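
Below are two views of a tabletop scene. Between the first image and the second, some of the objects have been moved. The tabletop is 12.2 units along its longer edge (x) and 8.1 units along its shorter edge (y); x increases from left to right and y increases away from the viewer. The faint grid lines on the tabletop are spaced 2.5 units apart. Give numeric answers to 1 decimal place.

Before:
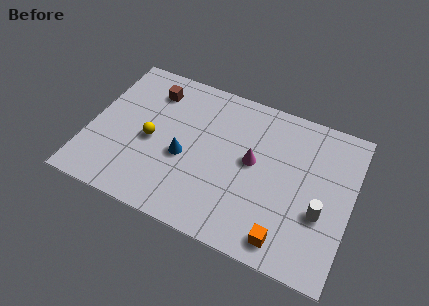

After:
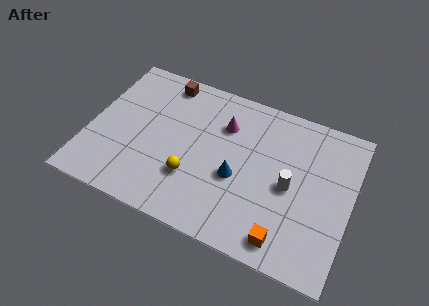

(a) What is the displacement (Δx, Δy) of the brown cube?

(0.5, 0.7)

The brown cube started near (2.6, 6.4) and ended near (3.1, 7.1).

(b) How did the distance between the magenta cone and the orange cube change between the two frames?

+2.0

Before: roughly 3.8 units apart; after: 5.8. That's 2.0 units further apart.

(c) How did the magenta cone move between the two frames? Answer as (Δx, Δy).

(-1.5, 1.4)

The magenta cone was at about (7.6, 4.4) and moved to about (6.1, 5.8).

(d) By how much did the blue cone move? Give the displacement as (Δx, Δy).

(2.5, -0.1)

The blue cone was at about (4.5, 3.4) and moved to about (7.0, 3.3).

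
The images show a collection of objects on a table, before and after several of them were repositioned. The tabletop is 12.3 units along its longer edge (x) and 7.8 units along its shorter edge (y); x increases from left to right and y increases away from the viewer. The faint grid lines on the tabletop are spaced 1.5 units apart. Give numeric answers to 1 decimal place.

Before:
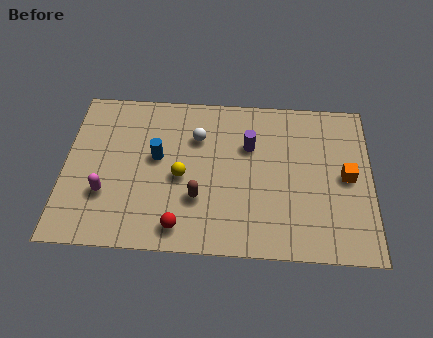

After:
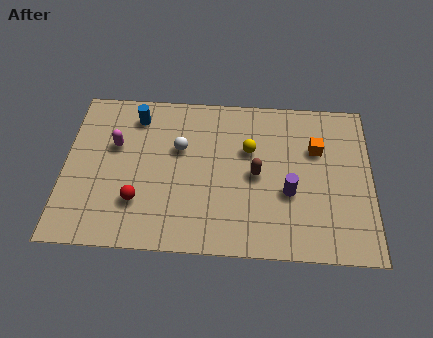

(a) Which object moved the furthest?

the yellow sphere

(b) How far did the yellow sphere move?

3.1

From (4.7, 3.5) to (7.4, 5.0), the yellow sphere covered √(2.7² + 1.5²) ≈ 3.1 units.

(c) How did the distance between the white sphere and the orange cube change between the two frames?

-0.7

Before: roughly 6.2 units apart; after: 5.5. That's 0.7 units closer together.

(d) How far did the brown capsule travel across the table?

2.6

From (5.4, 2.5) to (7.7, 3.8), the brown capsule covered √(2.3² + 1.3²) ≈ 2.6 units.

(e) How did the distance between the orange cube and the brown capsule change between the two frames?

-3.3

Before: roughly 6.1 units apart; after: 2.8. That's 3.3 units closer together.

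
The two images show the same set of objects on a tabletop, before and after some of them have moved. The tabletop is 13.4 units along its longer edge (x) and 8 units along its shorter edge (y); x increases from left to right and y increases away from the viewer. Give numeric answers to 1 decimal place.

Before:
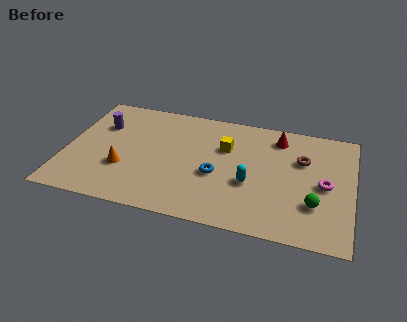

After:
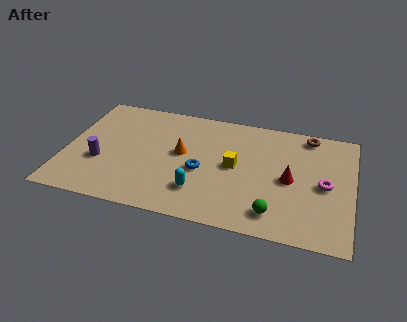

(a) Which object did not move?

the magenta torus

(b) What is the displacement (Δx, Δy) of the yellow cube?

(0.5, -1.2)

The yellow cube started near (7.4, 5.3) and ended near (7.9, 4.1).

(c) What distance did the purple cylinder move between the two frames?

2.6

From (1.5, 5.5) to (1.7, 2.9), the purple cylinder covered √(0.2² + 2.6²) ≈ 2.6 units.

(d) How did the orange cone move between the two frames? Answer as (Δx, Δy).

(2.6, 1.7)

The orange cone started near (2.8, 2.7) and ended near (5.4, 4.4).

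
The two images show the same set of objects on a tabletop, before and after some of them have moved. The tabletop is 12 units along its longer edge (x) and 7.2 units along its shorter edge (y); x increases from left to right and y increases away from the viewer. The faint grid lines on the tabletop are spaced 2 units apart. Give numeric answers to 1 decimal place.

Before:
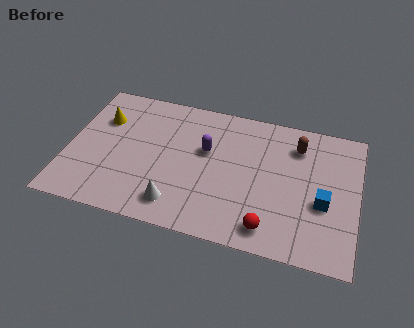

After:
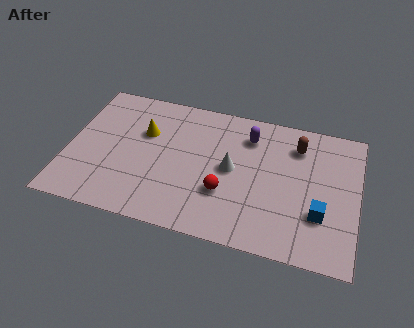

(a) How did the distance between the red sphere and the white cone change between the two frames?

-2.5

They were about 3.8 units apart before and 1.3 after — 2.5 units closer together.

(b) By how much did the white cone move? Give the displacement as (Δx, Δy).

(2.1, 2.4)

From the two frames, the white cone sits at roughly (4.7, 1.3) before and (6.8, 3.7) after.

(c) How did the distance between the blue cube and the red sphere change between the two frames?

+1.1

The distance was about 2.8 in the first image and 3.9 in the second, so they moved 1.1 units further apart.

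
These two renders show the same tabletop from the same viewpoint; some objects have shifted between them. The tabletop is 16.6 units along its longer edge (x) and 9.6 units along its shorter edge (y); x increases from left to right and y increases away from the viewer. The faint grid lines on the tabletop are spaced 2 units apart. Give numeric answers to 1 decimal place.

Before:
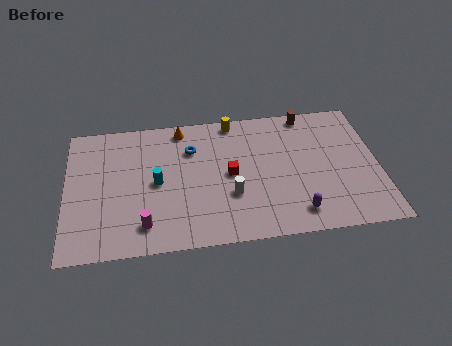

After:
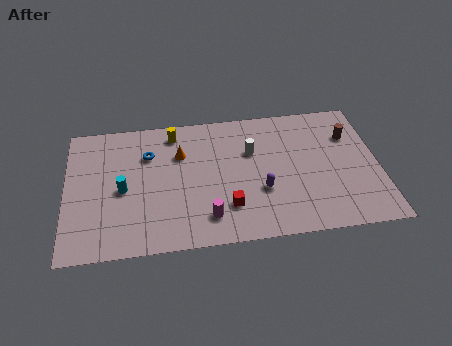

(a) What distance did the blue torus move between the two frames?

2.3

The blue torus moved from about (6.7, 6.9) to (4.4, 6.8), a distance of √(2.3² + 0.1²) ≈ 2.3.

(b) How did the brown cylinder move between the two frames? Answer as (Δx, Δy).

(2.2, -1.9)

The brown cylinder was at about (13.0, 8.7) and moved to about (15.2, 6.8).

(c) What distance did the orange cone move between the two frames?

1.9

The orange cone was near (6.2, 8.5) before and (6.1, 6.6) after, so it travelled √(0.1² + 1.9²) ≈ 1.9 units.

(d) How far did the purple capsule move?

2.5

From (12.1, 1.6) to (10.3, 3.4), the purple capsule covered √(1.8² + 1.8²) ≈ 2.5 units.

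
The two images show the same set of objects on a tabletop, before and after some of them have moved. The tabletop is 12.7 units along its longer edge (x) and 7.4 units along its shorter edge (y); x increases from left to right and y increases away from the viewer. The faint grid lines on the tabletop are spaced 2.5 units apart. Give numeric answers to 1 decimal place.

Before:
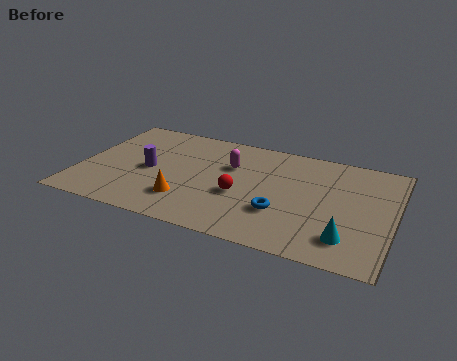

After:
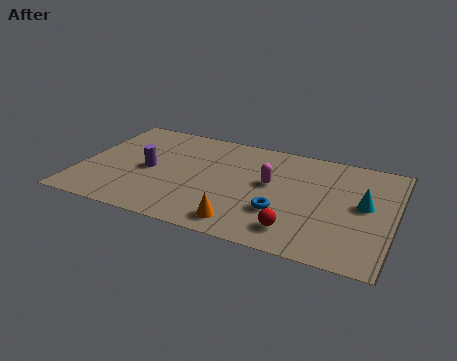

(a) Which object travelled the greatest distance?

the red sphere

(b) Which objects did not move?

the purple cylinder and the blue torus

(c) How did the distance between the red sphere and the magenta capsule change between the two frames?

+1.1

They were about 2.0 units apart before and 3.1 after — 1.1 units further apart.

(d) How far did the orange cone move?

2.5

The orange cone moved from about (4.5, 1.9) to (6.9, 1.1), a distance of √(2.4² + 0.8²) ≈ 2.5.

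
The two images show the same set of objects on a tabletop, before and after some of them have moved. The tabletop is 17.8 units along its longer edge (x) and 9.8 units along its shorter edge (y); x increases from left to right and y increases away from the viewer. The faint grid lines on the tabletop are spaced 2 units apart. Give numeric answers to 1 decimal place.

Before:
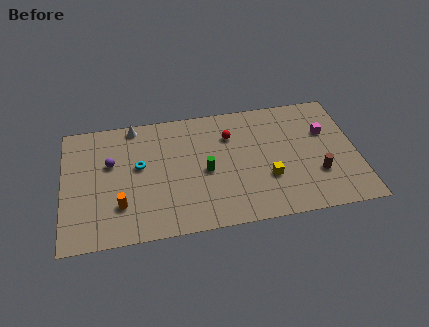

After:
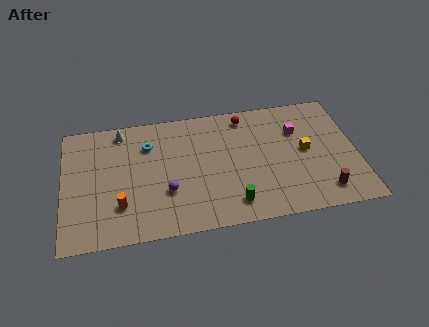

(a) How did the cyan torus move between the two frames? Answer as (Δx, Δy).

(0.6, 1.6)

The cyan torus was at about (4.6, 5.6) and moved to about (5.2, 7.2).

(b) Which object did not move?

the orange cylinder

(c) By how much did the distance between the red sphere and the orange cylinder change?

+1.6

Before: roughly 8.1 units apart; after: 9.7. That's 1.6 units further apart.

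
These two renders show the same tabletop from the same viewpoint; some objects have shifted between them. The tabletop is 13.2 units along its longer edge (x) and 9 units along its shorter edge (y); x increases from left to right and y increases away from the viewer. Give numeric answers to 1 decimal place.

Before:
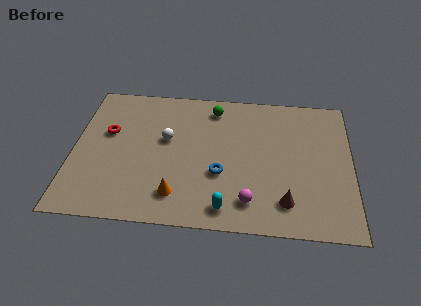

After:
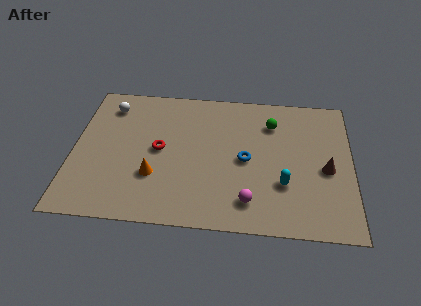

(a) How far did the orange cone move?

1.6

The orange cone moved from about (5.0, 1.8) to (3.9, 2.9), a distance of √(1.1² + 1.1²) ≈ 1.6.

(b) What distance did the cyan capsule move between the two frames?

3.2

The cyan capsule moved from about (7.3, 1.2) to (10.0, 2.9), a distance of √(2.7² + 1.7²) ≈ 3.2.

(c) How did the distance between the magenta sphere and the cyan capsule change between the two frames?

+0.8

Before: roughly 1.2 units apart; after: 2.0. That's 0.8 units further apart.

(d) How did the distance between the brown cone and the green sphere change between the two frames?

-3.0

Before: roughly 6.8 units apart; after: 3.8. That's 3.0 units closer together.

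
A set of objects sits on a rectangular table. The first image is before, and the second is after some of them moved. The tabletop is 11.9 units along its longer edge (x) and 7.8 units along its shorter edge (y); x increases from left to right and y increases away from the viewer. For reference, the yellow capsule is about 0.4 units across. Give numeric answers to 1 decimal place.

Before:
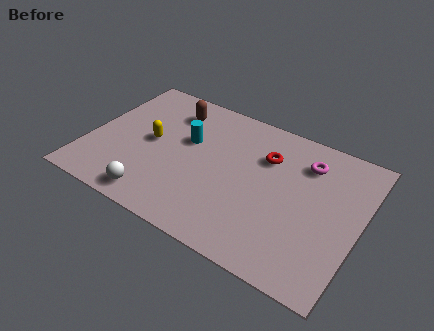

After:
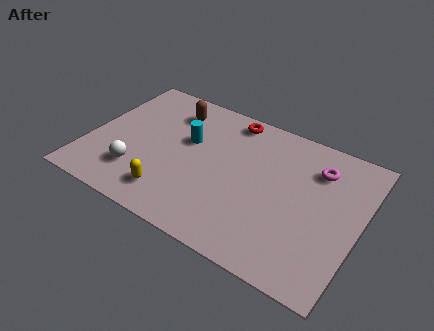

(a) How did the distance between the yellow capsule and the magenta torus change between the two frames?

+0.4

Before: roughly 6.9 units apart; after: 7.3. That's 0.4 units further apart.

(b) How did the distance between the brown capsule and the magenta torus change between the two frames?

+0.5

The distance was about 6.0 in the first image and 6.5 in the second, so they moved 0.5 units further apart.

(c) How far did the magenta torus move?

0.5

From (9.3, 6.0) to (9.8, 5.9), the magenta torus covered √(0.5² + 0.1²) ≈ 0.5 units.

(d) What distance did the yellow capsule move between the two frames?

2.8

The yellow capsule moved from about (2.7, 4.0) to (4.0, 1.5), a distance of √(1.3² + 2.5²) ≈ 2.8.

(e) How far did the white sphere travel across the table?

1.4

The white sphere was near (3.4, 1.0) before and (2.4, 2.0) after, so it travelled √(1.0² + 1.0²) ≈ 1.4 units.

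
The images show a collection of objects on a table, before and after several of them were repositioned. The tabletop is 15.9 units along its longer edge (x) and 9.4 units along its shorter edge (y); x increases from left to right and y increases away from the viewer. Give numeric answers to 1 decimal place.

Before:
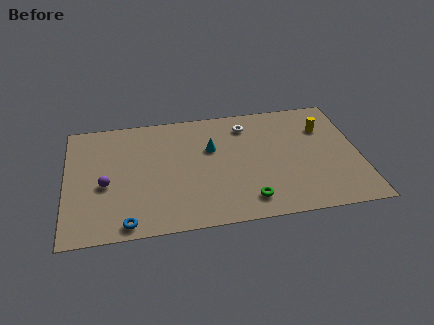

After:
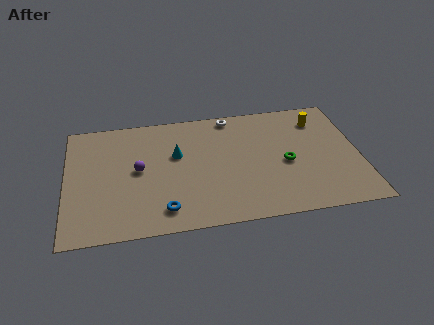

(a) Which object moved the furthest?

the green torus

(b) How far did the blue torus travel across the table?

2.1

The blue torus moved from about (3.2, 0.9) to (5.2, 1.6), a distance of √(2.0² + 0.7²) ≈ 2.1.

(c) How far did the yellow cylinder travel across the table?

0.7

From (14.1, 6.7) to (13.9, 7.4), the yellow cylinder covered √(0.2² + 0.7²) ≈ 0.7 units.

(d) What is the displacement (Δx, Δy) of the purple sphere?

(1.8, 0.9)

From the two frames, the purple sphere sits at roughly (2.1, 4.0) before and (3.9, 4.9) after.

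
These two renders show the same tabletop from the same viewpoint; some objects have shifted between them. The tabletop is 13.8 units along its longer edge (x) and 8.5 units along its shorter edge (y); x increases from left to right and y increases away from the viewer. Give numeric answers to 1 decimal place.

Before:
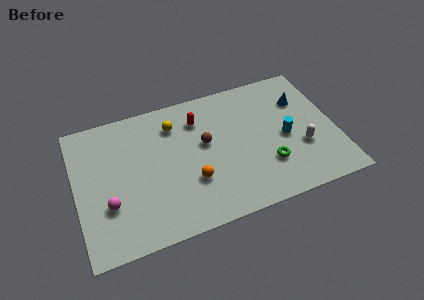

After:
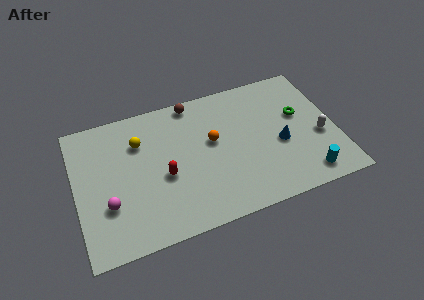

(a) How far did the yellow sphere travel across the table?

2.0

From (5.4, 6.6) to (3.5, 6.1), the yellow sphere covered √(1.9² + 0.5²) ≈ 2.0 units.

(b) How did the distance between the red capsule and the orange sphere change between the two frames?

-0.8

They were about 3.8 units apart before and 3.0 after — 0.8 units closer together.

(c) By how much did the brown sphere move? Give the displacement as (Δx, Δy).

(-0.4, 2.8)

The brown sphere was at about (6.9, 4.9) and moved to about (6.5, 7.7).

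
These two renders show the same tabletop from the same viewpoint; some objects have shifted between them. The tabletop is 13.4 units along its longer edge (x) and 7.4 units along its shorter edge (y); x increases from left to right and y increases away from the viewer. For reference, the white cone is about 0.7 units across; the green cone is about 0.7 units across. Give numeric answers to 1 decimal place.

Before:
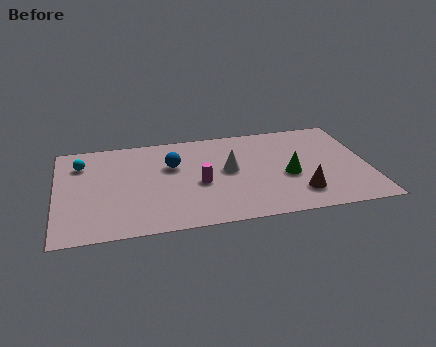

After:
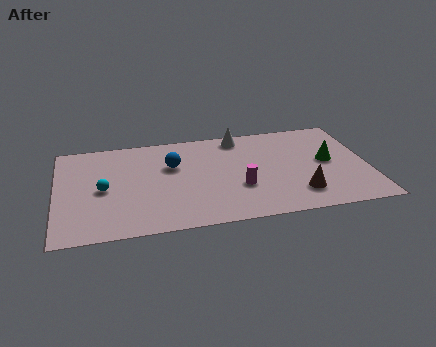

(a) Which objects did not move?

the brown cone and the blue sphere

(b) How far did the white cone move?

2.6

The white cone was near (7.4, 4.0) before and (8.0, 6.5) after, so it travelled √(0.6² + 2.5²) ≈ 2.6 units.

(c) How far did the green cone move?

2.0

The green cone was near (9.9, 3.1) before and (11.7, 3.9) after, so it travelled √(1.8² + 0.8²) ≈ 2.0 units.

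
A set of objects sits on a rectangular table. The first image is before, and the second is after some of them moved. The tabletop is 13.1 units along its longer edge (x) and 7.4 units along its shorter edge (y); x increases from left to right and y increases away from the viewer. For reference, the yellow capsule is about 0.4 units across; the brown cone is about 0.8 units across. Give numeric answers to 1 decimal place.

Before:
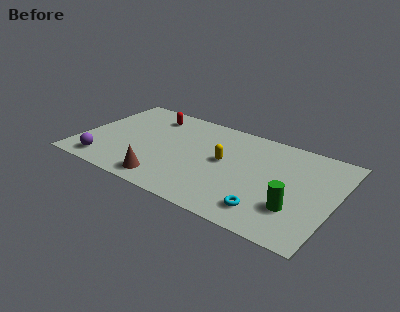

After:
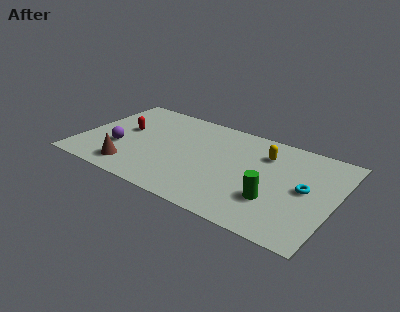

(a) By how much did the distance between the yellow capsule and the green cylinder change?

-1.0

They were about 4.3 units apart before and 3.3 after — 1.0 units closer together.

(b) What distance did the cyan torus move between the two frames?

2.9

The cyan torus moved from about (10.0, 1.4) to (11.6, 3.8), a distance of √(1.6² + 2.4²) ≈ 2.9.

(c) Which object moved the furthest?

the cyan torus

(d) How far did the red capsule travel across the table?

2.1

From (3.2, 6.0) to (2.1, 4.2), the red capsule covered √(1.1² + 1.8²) ≈ 2.1 units.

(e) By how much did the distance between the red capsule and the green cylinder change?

-0.6

The distance was about 8.9 in the first image and 8.3 in the second, so they moved 0.6 units closer together.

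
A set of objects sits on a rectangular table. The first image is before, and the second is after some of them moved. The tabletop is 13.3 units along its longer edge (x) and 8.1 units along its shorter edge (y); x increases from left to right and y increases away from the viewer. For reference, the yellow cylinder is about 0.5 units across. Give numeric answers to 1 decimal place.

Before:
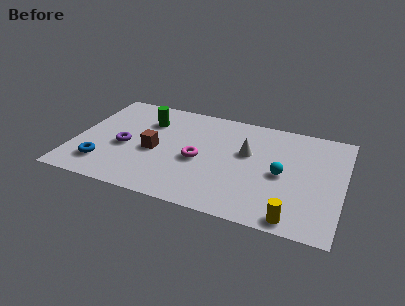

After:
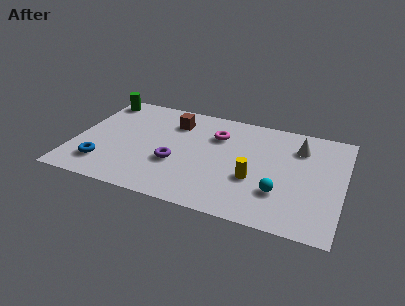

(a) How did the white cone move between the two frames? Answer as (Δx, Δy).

(2.5, 1.2)

From the two frames, the white cone sits at roughly (8.5, 4.9) before and (11.0, 6.1) after.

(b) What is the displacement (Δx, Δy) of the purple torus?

(2.6, -0.5)

From the two frames, the purple torus sits at roughly (2.5, 3.5) before and (5.1, 3.0) after.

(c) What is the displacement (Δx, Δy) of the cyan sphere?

(0.0, -1.4)

From the two frames, the cyan sphere sits at roughly (10.3, 3.8) before and (10.3, 2.4) after.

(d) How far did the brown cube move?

2.7

The brown cube was near (4.0, 3.6) before and (4.7, 6.2) after, so it travelled √(0.7² + 2.6²) ≈ 2.7 units.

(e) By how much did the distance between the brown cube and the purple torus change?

+1.7

Before: roughly 1.5 units apart; after: 3.2. That's 1.7 units further apart.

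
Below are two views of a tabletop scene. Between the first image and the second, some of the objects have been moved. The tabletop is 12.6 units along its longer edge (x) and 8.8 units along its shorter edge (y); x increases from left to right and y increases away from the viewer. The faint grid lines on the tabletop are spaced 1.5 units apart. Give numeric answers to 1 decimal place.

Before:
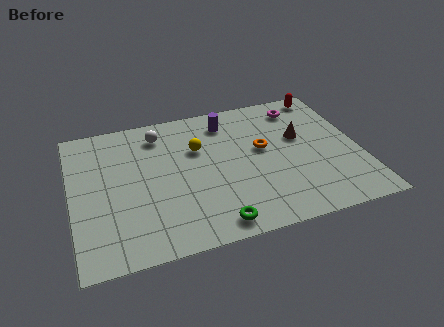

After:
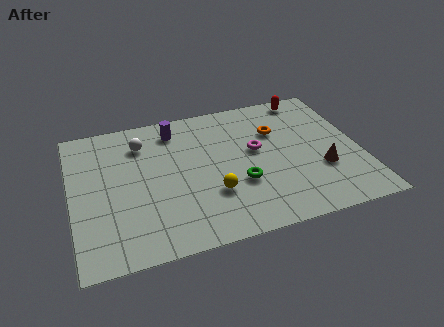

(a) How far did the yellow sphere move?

3.0

The yellow sphere was near (5.6, 5.8) before and (6.0, 2.8) after, so it travelled √(0.4² + 3.0²) ≈ 3.0 units.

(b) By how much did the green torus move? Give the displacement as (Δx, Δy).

(1.3, 2.1)

The green torus started near (5.9, 1.0) and ended near (7.2, 3.1).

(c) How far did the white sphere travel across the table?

0.9

From (4.0, 7.2) to (3.2, 6.8), the white sphere covered √(0.8² + 0.4²) ≈ 0.9 units.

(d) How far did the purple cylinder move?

2.3

From (7.0, 7.2) to (4.7, 7.3), the purple cylinder covered √(2.3² + 0.1²) ≈ 2.3 units.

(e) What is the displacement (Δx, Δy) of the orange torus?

(0.7, 1.0)

From the two frames, the orange torus sits at roughly (8.4, 5.0) before and (9.1, 6.0) after.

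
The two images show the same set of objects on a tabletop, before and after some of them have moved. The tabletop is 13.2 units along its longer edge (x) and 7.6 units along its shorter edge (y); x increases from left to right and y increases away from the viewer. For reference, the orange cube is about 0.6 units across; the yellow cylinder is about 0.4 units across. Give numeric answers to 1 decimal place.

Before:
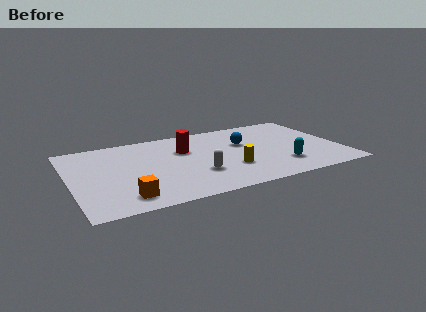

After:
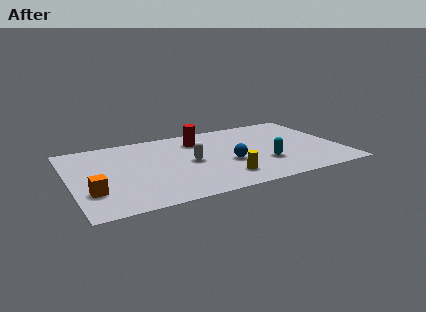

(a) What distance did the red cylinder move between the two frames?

1.1

The red cylinder was near (5.7, 5.1) before and (6.5, 5.9) after, so it travelled √(0.8² + 0.8²) ≈ 1.1 units.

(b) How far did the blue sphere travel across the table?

2.1

The blue sphere was near (8.6, 4.8) before and (7.6, 3.0) after, so it travelled √(1.0² + 1.8²) ≈ 2.1 units.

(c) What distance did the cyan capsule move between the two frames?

0.9

From (10.1, 1.9) to (9.3, 2.4), the cyan capsule covered √(0.8² + 0.5²) ≈ 0.9 units.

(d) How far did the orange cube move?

1.8

From (2.4, 1.3) to (0.9, 2.3), the orange cube covered √(1.5² + 1.0²) ≈ 1.8 units.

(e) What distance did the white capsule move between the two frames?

1.3

The white capsule moved from about (6.0, 2.4) to (5.8, 3.7), a distance of √(0.2² + 1.3²) ≈ 1.3.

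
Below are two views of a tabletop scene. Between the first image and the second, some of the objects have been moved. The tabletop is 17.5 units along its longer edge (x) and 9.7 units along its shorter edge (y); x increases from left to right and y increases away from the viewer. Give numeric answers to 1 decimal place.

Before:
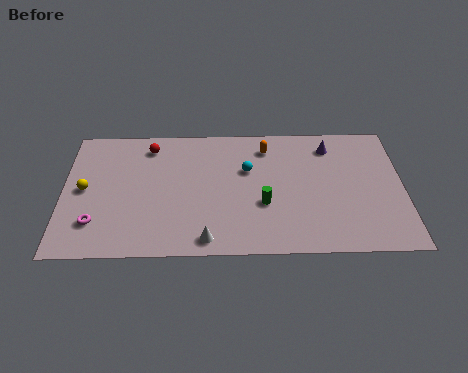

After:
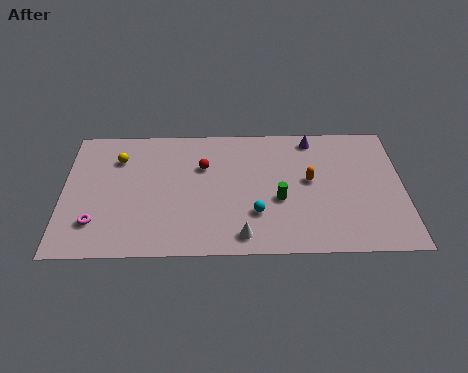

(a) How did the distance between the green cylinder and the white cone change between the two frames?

-0.6

They were about 3.8 units apart before and 3.2 after — 0.6 units closer together.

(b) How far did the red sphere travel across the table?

3.2

The red sphere was near (4.4, 8.1) before and (7.2, 6.5) after, so it travelled √(2.8² + 1.6²) ≈ 3.2 units.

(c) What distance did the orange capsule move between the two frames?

3.4

The orange capsule moved from about (10.5, 7.9) to (12.7, 5.3), a distance of √(2.2² + 2.6²) ≈ 3.4.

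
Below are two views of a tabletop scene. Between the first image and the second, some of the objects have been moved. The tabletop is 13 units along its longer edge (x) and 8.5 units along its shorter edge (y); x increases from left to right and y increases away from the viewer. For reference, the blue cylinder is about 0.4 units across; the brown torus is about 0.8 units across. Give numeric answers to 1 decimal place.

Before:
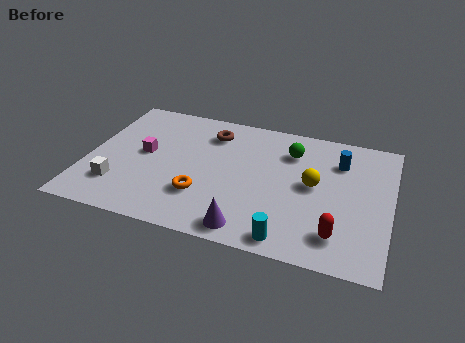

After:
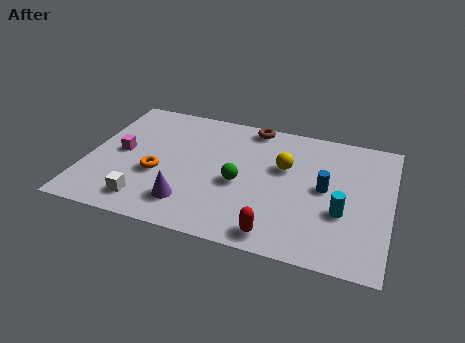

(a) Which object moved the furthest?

the green sphere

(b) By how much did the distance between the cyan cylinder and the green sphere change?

-1.1

Before: roughly 5.5 units apart; after: 4.4. That's 1.1 units closer together.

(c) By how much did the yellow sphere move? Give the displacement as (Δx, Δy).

(-1.3, 0.8)

The yellow sphere started near (9.7, 4.5) and ended near (8.4, 5.3).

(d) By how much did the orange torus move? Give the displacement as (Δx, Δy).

(-2.0, 0.8)

The orange torus was at about (5.1, 2.5) and moved to about (3.1, 3.3).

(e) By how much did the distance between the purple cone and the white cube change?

-4.0

The distance was about 5.8 in the first image and 1.8 in the second, so they moved 4.0 units closer together.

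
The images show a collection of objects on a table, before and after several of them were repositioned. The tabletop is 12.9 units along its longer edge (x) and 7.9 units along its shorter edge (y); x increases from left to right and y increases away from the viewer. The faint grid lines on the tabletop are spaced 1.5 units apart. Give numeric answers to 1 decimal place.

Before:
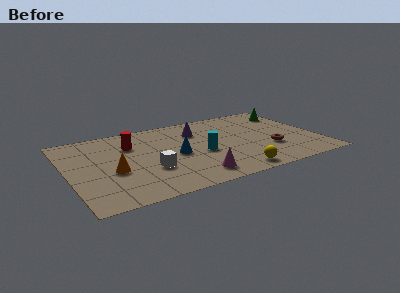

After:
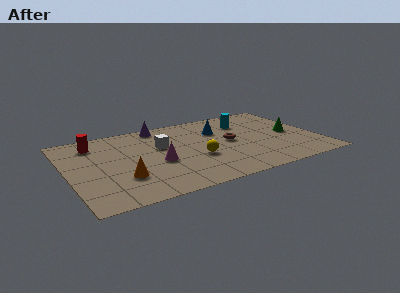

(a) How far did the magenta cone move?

2.6

From (6.1, 1.3) to (4.5, 3.3), the magenta cone covered √(1.6² + 2.0²) ≈ 2.6 units.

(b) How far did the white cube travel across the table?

2.4

The white cube moved from about (4.0, 2.7) to (4.9, 4.9), a distance of √(0.9² + 2.2²) ≈ 2.4.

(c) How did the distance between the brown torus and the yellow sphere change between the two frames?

-0.6

They were about 2.8 units apart before and 2.2 after — 0.6 units closer together.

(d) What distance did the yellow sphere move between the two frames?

2.6

The yellow sphere was near (8.1, 0.9) before and (6.5, 3.0) after, so it travelled √(1.6² + 2.1²) ≈ 2.6 units.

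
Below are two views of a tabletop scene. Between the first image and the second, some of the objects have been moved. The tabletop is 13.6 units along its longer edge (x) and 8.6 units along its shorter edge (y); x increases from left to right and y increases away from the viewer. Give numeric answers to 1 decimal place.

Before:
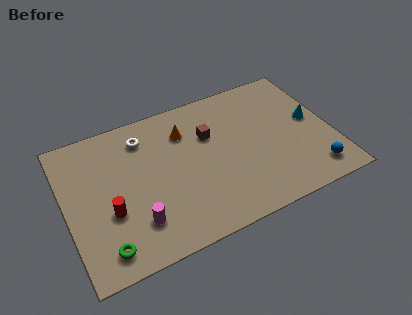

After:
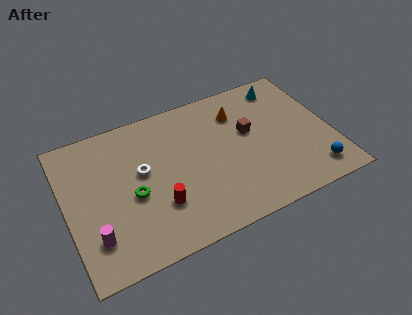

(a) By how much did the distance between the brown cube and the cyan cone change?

-2.3

They were about 5.3 units apart before and 3.0 after — 2.3 units closer together.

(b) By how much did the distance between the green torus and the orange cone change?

-0.5

They were about 6.9 units apart before and 6.4 after — 0.5 units closer together.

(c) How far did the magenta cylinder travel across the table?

2.1

The magenta cylinder was near (3.3, 2.1) before and (1.2, 2.1) after, so it travelled √(2.1² + 0.0²) ≈ 2.1 units.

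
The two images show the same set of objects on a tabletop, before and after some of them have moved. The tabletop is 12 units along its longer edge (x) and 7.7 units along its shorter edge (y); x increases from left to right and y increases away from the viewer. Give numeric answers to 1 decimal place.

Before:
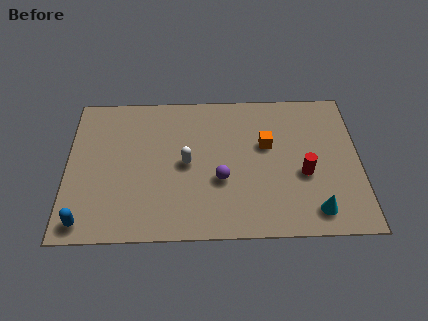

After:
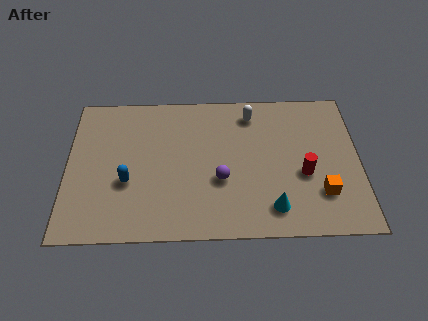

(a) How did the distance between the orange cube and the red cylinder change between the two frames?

-1.0

They were about 2.2 units apart before and 1.2 after — 1.0 units closer together.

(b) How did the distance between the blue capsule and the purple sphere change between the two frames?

-2.1

They were about 5.9 units apart before and 3.8 after — 2.1 units closer together.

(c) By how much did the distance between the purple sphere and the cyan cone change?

-1.6

The distance was about 4.2 in the first image and 2.6 in the second, so they moved 1.6 units closer together.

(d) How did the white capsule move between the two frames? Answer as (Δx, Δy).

(2.7, 2.6)

The white capsule started near (4.9, 3.8) and ended near (7.6, 6.4).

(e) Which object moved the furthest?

the white capsule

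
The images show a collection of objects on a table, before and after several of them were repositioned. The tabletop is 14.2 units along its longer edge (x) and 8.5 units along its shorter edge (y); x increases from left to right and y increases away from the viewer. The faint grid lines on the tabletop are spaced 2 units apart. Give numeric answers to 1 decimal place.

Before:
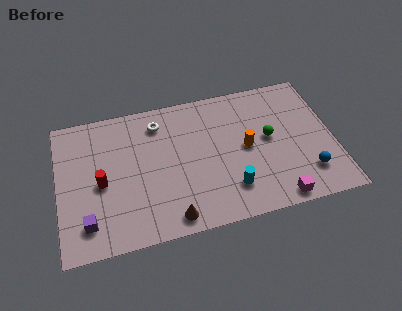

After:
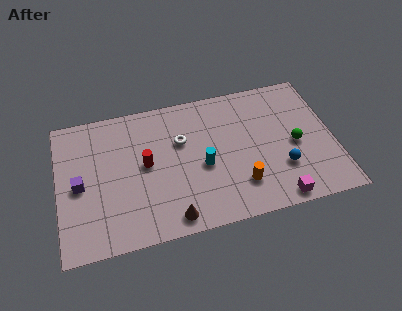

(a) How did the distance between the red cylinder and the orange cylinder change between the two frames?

-2.2

Before: roughly 7.5 units apart; after: 5.3. That's 2.2 units closer together.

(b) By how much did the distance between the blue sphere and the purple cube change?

-0.9

The distance was about 11.3 in the first image and 10.4 in the second, so they moved 0.9 units closer together.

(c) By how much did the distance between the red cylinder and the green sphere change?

-1.0

They were about 8.7 units apart before and 7.7 after — 1.0 units closer together.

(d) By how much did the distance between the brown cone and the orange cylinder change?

-1.5

The distance was about 5.3 in the first image and 3.8 in the second, so they moved 1.5 units closer together.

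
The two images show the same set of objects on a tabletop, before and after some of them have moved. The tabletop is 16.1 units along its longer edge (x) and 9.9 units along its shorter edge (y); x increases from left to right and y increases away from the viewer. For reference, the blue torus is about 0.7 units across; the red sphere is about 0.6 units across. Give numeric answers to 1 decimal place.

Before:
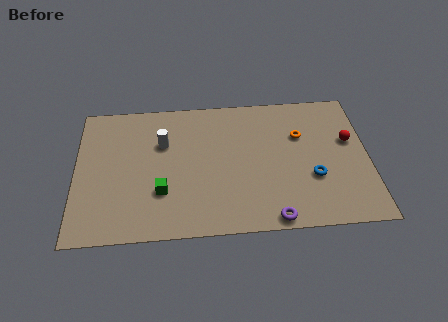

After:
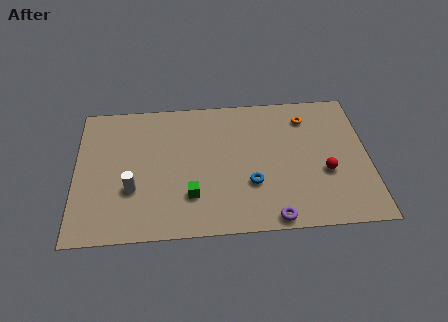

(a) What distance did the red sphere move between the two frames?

2.6

The red sphere was near (15.1, 6.0) before and (13.7, 3.8) after, so it travelled √(1.4² + 2.2²) ≈ 2.6 units.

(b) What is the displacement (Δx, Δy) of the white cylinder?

(-1.7, -3.2)

The white cylinder started near (4.8, 6.6) and ended near (3.1, 3.4).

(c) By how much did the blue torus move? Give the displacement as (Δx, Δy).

(-3.4, -0.2)

From the two frames, the blue torus sits at roughly (13.0, 3.5) before and (9.6, 3.3) after.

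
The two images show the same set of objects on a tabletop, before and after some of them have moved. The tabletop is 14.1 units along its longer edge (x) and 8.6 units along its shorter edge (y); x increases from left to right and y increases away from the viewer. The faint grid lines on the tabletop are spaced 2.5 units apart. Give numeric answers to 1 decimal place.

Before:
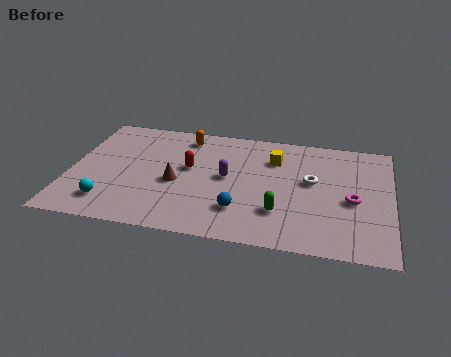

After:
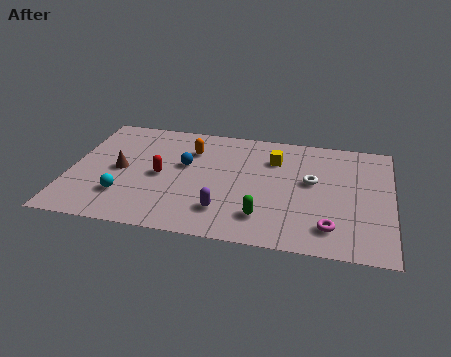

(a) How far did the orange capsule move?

1.0

From (4.9, 7.3) to (5.2, 6.3), the orange capsule covered √(0.3² + 1.0²) ≈ 1.0 units.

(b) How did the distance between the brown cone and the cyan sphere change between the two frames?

-1.5

They were about 3.4 units apart before and 1.9 after — 1.5 units closer together.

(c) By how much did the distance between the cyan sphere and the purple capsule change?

-1.3

They were about 5.7 units apart before and 4.4 after — 1.3 units closer together.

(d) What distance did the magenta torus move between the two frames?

2.3

From (12.4, 3.8) to (11.5, 1.7), the magenta torus covered √(0.9² + 2.1²) ≈ 2.3 units.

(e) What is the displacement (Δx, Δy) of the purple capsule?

(0.0, -2.5)

From the two frames, the purple capsule sits at roughly (6.9, 4.5) before and (6.9, 2.0) after.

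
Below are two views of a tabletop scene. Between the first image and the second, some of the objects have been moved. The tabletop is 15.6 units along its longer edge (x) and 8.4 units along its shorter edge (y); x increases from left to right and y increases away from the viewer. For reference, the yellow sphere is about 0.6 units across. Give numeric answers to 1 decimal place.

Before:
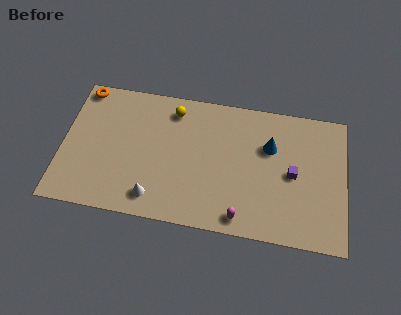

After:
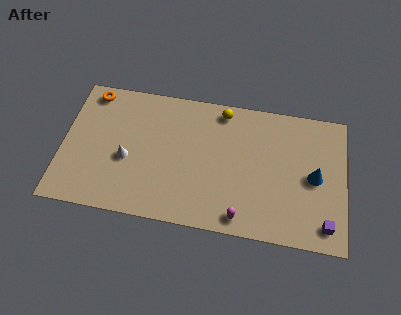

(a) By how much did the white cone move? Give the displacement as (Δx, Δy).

(-1.6, 2.1)

The white cone started near (5.2, 1.4) and ended near (3.6, 3.5).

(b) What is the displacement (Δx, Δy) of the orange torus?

(0.5, -0.2)

From the two frames, the orange torus sits at roughly (0.9, 7.6) before and (1.4, 7.4) after.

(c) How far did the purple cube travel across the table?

3.4

The purple cube moved from about (12.7, 4.1) to (14.6, 1.3), a distance of √(1.9² + 2.8²) ≈ 3.4.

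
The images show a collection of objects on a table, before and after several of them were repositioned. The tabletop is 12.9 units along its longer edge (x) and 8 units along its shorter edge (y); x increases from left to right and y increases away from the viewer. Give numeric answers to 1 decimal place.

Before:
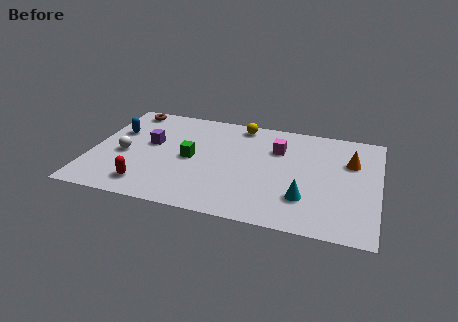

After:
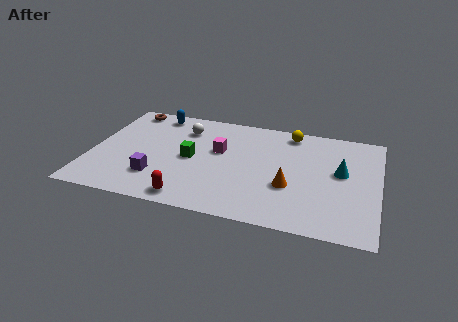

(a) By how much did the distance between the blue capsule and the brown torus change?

-0.6

They were about 1.9 units apart before and 1.3 after — 0.6 units closer together.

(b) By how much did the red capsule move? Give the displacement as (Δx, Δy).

(2.0, -0.5)

The red capsule started near (2.7, 1.4) and ended near (4.7, 0.9).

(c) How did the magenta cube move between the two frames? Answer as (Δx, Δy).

(-2.6, -0.8)

From the two frames, the magenta cube sits at roughly (8.3, 5.6) before and (5.7, 4.8) after.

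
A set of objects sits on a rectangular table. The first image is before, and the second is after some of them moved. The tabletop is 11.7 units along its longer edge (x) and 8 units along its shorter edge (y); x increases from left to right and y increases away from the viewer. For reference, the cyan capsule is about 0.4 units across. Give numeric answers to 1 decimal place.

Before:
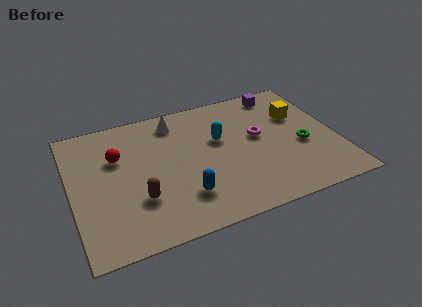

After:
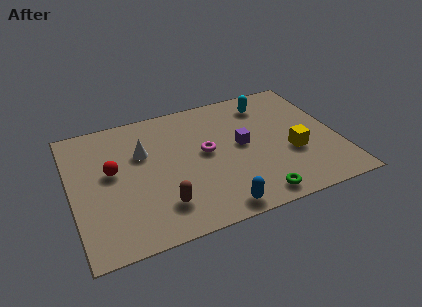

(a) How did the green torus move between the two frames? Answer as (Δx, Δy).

(-2.4, -2.4)

From the two frames, the green torus sits at roughly (10.1, 3.3) before and (7.7, 0.9) after.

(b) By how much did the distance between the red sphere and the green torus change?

-1.3

Before: roughly 8.2 units apart; after: 6.9. That's 1.3 units closer together.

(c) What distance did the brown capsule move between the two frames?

1.1

From (2.8, 2.5) to (3.7, 1.8), the brown capsule covered √(0.9² + 0.7²) ≈ 1.1 units.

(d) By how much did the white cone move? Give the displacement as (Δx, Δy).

(-1.6, -1.5)

The white cone started near (4.8, 6.7) and ended near (3.2, 5.2).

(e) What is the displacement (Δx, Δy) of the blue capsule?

(1.3, -1.2)

From the two frames, the blue capsule sits at roughly (4.7, 2.0) before and (6.0, 0.8) after.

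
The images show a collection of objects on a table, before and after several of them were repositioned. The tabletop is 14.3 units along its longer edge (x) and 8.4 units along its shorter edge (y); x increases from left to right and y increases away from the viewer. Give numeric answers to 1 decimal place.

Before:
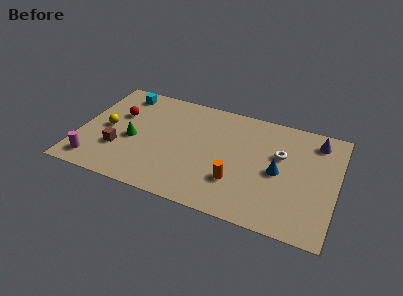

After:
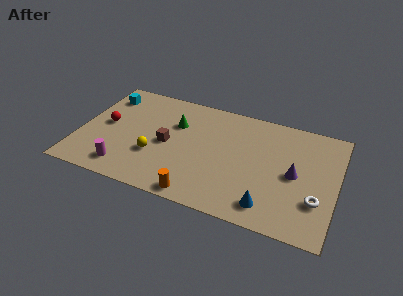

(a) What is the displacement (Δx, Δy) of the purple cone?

(-1.0, -2.9)

The purple cone started near (13.0, 7.0) and ended near (12.0, 4.1).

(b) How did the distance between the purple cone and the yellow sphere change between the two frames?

-4.1

The distance was about 11.9 in the first image and 7.8 in the second, so they moved 4.1 units closer together.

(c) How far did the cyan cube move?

1.0

The cyan cube moved from about (2.0, 7.2) to (1.1, 6.7), a distance of √(0.9² + 0.5²) ≈ 1.0.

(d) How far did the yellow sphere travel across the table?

3.0

From (1.5, 4.1) to (4.3, 2.9), the yellow sphere covered √(2.8² + 1.2²) ≈ 3.0 units.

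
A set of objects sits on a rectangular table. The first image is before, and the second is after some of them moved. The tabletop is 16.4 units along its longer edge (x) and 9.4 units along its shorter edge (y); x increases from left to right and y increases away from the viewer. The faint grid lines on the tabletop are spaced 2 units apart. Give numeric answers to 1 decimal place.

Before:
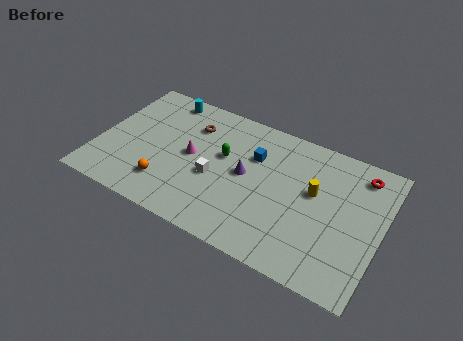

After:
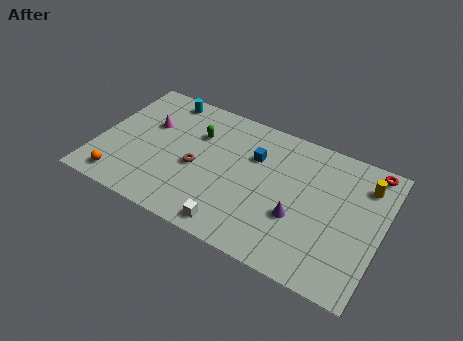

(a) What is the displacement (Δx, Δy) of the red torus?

(0.5, 0.6)

From the two frames, the red torus sits at roughly (14.9, 7.9) before and (15.4, 8.5) after.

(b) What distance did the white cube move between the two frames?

3.2

The white cube moved from about (6.9, 3.9) to (8.4, 1.1), a distance of √(1.5² + 2.8²) ≈ 3.2.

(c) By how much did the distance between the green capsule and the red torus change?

+2.1

They were about 8.0 units apart before and 10.1 after — 2.1 units further apart.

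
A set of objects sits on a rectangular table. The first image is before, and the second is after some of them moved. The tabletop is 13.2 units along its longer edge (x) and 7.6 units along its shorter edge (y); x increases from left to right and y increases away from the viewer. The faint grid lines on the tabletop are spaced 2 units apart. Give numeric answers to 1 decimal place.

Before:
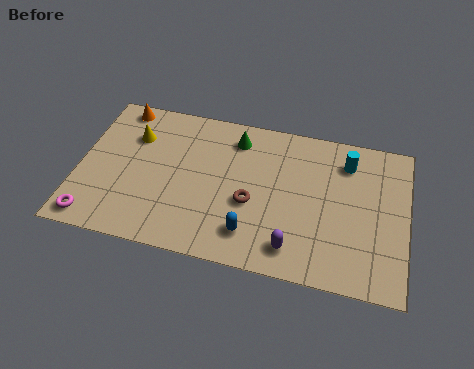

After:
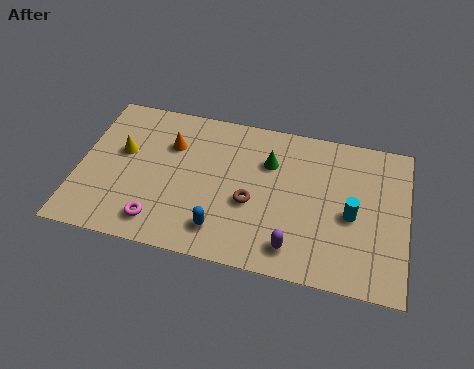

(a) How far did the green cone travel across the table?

1.7

From (6.2, 6.2) to (7.6, 5.3), the green cone covered √(1.4² + 0.9²) ≈ 1.7 units.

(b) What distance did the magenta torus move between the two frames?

2.6

The magenta torus moved from about (0.8, 0.9) to (3.4, 1.3), a distance of √(2.6² + 0.4²) ≈ 2.6.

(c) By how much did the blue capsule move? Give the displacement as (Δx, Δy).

(-1.2, -0.1)

From the two frames, the blue capsule sits at roughly (7.1, 1.6) before and (5.9, 1.5) after.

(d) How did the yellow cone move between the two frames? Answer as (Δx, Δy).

(-0.4, -0.9)

The yellow cone was at about (2.1, 5.4) and moved to about (1.7, 4.5).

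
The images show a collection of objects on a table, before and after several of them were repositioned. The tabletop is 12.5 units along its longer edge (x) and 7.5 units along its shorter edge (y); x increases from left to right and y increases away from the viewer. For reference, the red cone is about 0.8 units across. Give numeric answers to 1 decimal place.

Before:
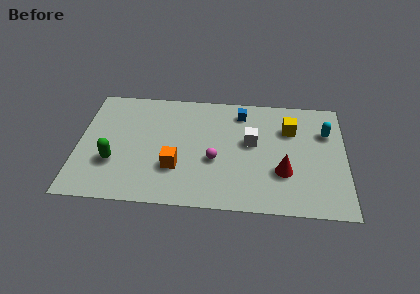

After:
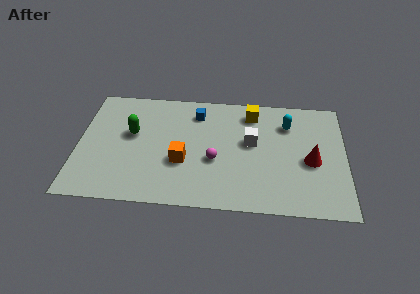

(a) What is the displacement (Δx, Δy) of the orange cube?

(0.3, 0.4)

From the two frames, the orange cube sits at roughly (4.6, 2.4) before and (4.9, 2.8) after.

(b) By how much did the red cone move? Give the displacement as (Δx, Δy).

(1.3, 0.8)

The red cone started near (9.6, 2.5) and ended near (10.9, 3.3).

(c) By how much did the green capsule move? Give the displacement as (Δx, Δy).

(0.8, 1.9)

The green capsule started near (1.7, 2.5) and ended near (2.5, 4.4).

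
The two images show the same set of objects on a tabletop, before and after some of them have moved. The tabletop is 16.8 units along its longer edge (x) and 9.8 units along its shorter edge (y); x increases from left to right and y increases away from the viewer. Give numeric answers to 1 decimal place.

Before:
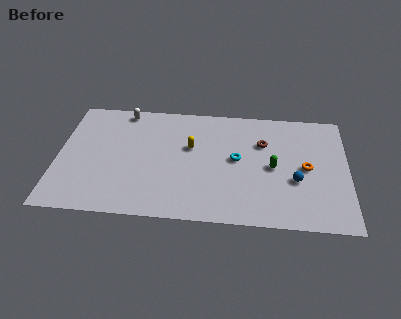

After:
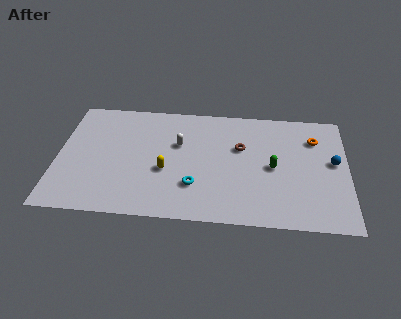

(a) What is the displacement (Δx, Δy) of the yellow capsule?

(-1.4, -2.1)

The yellow capsule started near (7.7, 6.0) and ended near (6.3, 3.9).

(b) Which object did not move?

the green capsule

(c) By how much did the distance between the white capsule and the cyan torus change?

-4.1

The distance was about 7.6 in the first image and 3.5 in the second, so they moved 4.1 units closer together.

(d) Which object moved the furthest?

the white capsule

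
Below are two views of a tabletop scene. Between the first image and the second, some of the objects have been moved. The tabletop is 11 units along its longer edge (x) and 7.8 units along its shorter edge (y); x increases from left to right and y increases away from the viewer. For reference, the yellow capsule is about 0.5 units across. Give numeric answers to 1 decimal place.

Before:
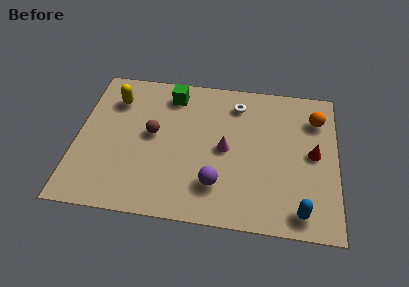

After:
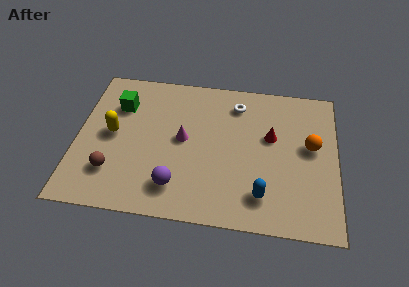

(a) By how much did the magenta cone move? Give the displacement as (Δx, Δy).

(-1.8, 0.3)

From the two frames, the magenta cone sits at roughly (6.3, 3.8) before and (4.5, 4.1) after.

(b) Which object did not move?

the white torus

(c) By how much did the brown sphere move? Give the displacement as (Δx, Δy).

(-1.6, -2.2)

The brown sphere was at about (3.2, 4.2) and moved to about (1.6, 2.0).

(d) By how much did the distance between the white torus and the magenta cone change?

+0.6

The distance was about 2.5 in the first image and 3.1 in the second, so they moved 0.6 units further apart.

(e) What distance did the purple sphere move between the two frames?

1.7

The purple sphere moved from about (6.0, 1.9) to (4.3, 1.6), a distance of √(1.7² + 0.3²) ≈ 1.7.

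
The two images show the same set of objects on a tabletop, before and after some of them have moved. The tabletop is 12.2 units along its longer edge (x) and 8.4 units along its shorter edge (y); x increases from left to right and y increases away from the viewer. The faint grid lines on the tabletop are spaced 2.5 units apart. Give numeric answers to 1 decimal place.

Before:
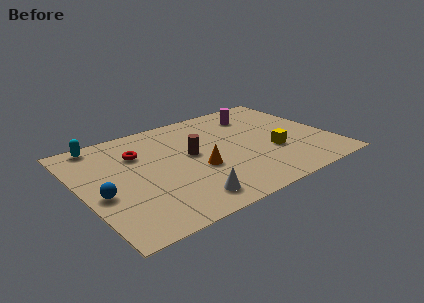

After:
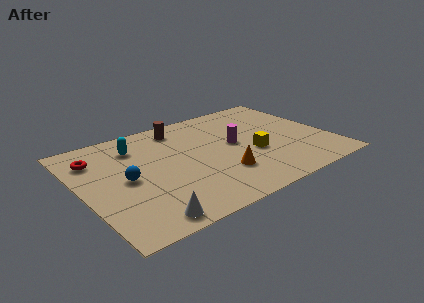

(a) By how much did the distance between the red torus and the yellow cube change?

+1.1

The distance was about 6.8 in the first image and 7.9 in the second, so they moved 1.1 units further apart.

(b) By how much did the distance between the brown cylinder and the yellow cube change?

+0.7

Before: roughly 4.1 units apart; after: 4.8. That's 0.7 units further apart.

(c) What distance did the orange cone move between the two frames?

1.3

The orange cone was near (5.5, 3.3) before and (6.5, 2.4) after, so it travelled √(1.0² + 0.9²) ≈ 1.3 units.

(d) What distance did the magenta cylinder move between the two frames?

2.6

From (9.1, 6.6) to (7.6, 4.5), the magenta cylinder covered √(1.5² + 2.1²) ≈ 2.6 units.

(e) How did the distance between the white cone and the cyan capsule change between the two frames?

-1.4

Before: roughly 7.0 units apart; after: 5.6. That's 1.4 units closer together.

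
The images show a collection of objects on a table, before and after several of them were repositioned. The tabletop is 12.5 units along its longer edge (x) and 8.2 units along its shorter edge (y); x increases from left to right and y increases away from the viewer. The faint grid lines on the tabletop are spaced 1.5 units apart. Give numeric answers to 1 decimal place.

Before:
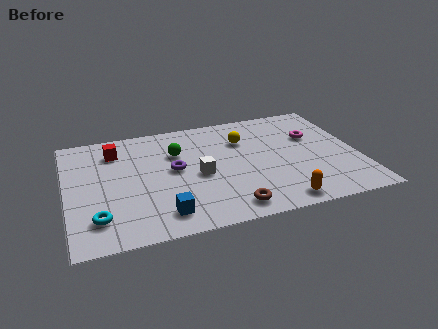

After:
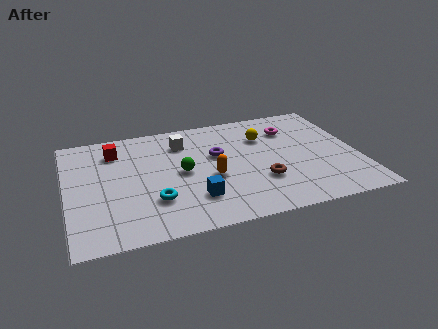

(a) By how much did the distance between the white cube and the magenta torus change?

-0.6

They were about 5.3 units apart before and 4.7 after — 0.6 units closer together.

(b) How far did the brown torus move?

2.1

The brown torus moved from about (6.7, 1.1) to (8.2, 2.6), a distance of √(1.5² + 1.5²) ≈ 2.1.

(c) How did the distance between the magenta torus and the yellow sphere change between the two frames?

-1.8

The distance was about 3.0 in the first image and 1.2 in the second, so they moved 1.8 units closer together.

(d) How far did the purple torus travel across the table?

2.0

The purple torus moved from about (4.6, 4.4) to (6.5, 5.0), a distance of √(1.9² + 0.6²) ≈ 2.0.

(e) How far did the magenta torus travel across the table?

1.2

The magenta torus was near (10.7, 5.3) before and (9.8, 6.1) after, so it travelled √(0.9² + 0.8²) ≈ 1.2 units.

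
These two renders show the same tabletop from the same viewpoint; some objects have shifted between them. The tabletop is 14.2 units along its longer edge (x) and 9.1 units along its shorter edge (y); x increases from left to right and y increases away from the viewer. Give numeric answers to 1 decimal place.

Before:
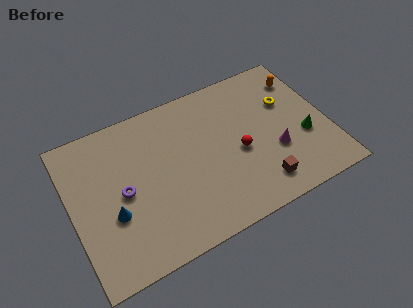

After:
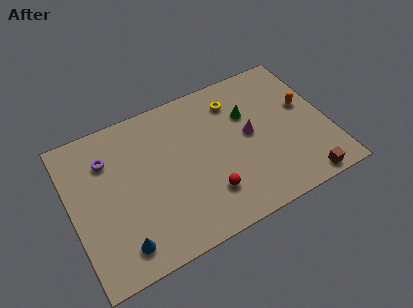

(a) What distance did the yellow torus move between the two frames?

3.1

The yellow torus moved from about (12.2, 5.9) to (9.4, 7.2), a distance of √(2.8² + 1.3²) ≈ 3.1.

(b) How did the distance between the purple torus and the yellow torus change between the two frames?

-2.3

They were about 9.5 units apart before and 7.2 after — 2.3 units closer together.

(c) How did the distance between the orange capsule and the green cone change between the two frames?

-0.5

Before: roughly 3.7 units apart; after: 3.2. That's 0.5 units closer together.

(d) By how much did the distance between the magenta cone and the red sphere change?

+1.6

The distance was about 2.1 in the first image and 3.7 in the second, so they moved 1.6 units further apart.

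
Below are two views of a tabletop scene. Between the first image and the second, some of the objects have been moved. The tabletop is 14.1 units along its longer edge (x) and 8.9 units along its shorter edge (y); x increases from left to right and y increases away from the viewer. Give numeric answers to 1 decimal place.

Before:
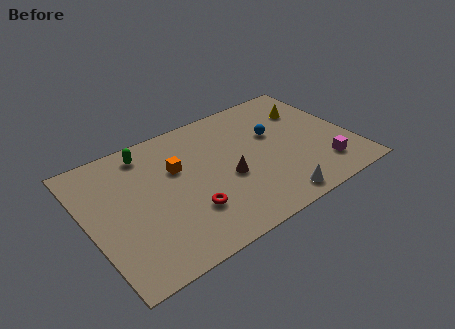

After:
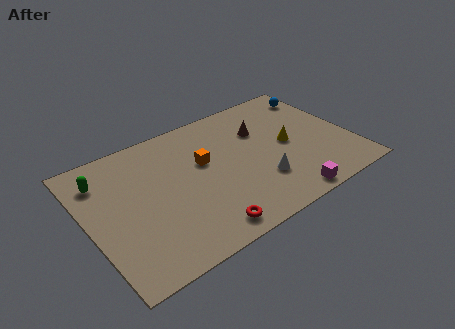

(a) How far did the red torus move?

1.6

The red torus was near (5.0, 2.6) before and (5.5, 1.1) after, so it travelled √(0.5² + 1.5²) ≈ 1.6 units.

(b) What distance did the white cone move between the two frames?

1.6

From (9.3, 1.0) to (8.9, 2.6), the white cone covered √(0.4² + 1.6²) ≈ 1.6 units.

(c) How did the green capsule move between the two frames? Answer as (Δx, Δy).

(-2.5, -0.7)

From the two frames, the green capsule sits at roughly (3.6, 7.6) before and (1.1, 6.9) after.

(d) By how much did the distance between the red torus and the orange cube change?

+1.3

The distance was about 3.1 in the first image and 4.4 in the second, so they moved 1.3 units further apart.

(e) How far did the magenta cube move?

2.5

From (12.2, 1.9) to (9.9, 0.8), the magenta cube covered √(2.3² + 1.1²) ≈ 2.5 units.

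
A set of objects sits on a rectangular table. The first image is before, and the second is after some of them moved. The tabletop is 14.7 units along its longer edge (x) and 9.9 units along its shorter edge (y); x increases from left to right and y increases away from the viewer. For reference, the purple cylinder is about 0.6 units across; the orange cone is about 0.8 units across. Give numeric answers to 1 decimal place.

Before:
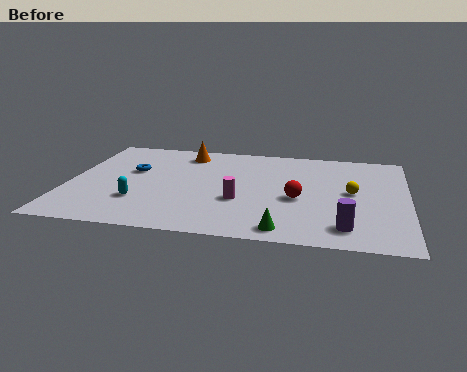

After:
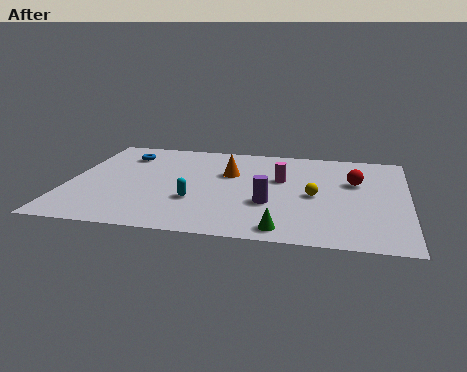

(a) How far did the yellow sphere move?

1.7

From (12.3, 5.2) to (10.7, 4.6), the yellow sphere covered √(1.6² + 0.6²) ≈ 1.7 units.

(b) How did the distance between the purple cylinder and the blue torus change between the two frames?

-2.5

They were about 10.3 units apart before and 7.8 after — 2.5 units closer together.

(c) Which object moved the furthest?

the purple cylinder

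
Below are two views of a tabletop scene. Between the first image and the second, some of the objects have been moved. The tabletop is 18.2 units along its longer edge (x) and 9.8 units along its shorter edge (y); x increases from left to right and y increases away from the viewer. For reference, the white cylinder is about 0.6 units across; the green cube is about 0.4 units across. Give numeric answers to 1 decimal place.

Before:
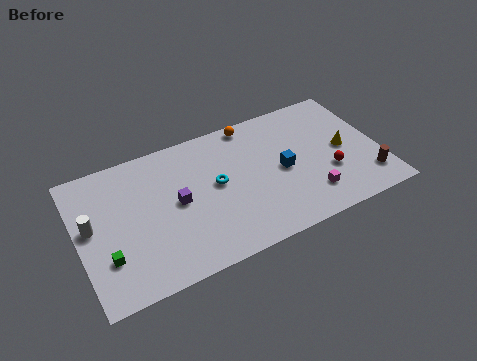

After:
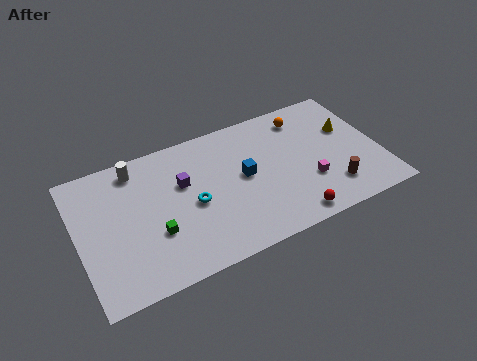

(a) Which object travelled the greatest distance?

the white cylinder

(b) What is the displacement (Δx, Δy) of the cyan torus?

(-1.5, -0.8)

The cyan torus was at about (8.3, 5.3) and moved to about (6.8, 4.5).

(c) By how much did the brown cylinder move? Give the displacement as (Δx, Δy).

(-2.2, 0.1)

The brown cylinder started near (17.2, 2.1) and ended near (15.0, 2.2).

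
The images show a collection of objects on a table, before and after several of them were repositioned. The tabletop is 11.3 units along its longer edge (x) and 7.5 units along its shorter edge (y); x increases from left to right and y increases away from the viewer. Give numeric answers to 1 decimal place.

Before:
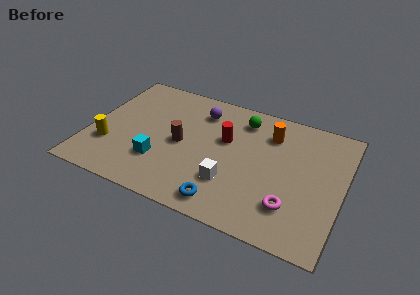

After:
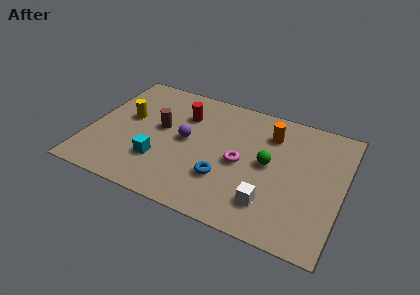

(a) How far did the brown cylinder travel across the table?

1.2

The brown cylinder moved from about (4.1, 3.6) to (3.1, 4.2), a distance of √(1.0² + 0.6²) ≈ 1.2.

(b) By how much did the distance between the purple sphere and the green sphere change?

+1.8

They were about 1.9 units apart before and 3.7 after — 1.8 units further apart.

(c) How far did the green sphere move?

2.6

From (6.6, 6.1) to (8.0, 3.9), the green sphere covered √(1.4² + 2.2²) ≈ 2.6 units.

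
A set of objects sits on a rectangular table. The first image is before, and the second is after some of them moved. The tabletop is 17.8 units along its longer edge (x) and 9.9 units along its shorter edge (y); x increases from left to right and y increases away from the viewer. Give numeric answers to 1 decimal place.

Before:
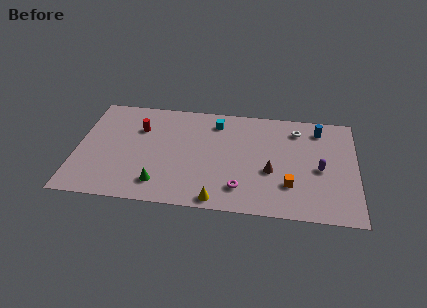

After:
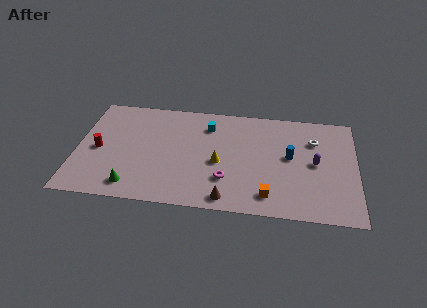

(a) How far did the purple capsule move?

0.6

The purple capsule moved from about (15.5, 4.5) to (15.2, 5.0), a distance of √(0.3² + 0.5²) ≈ 0.6.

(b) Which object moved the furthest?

the brown cone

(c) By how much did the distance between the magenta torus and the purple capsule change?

+0.5

The distance was about 5.5 in the first image and 6.0 in the second, so they moved 0.5 units further apart.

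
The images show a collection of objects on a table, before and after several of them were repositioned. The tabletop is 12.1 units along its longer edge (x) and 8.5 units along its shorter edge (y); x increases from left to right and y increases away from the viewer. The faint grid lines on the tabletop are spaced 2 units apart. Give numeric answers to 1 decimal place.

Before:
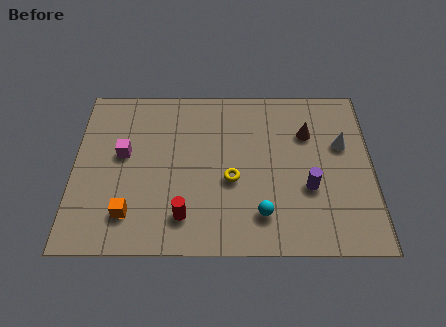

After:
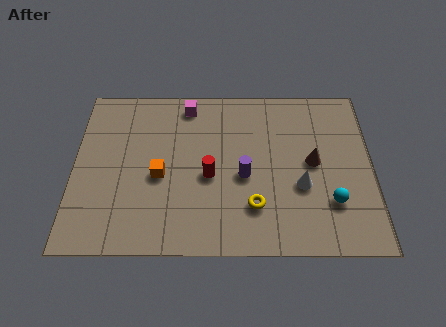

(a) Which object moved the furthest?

the magenta cube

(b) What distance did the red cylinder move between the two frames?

2.2

The red cylinder moved from about (4.5, 1.7) to (5.5, 3.7), a distance of √(1.0² + 2.0²) ≈ 2.2.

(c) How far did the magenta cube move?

3.7

The magenta cube was near (2.0, 4.8) before and (4.6, 7.4) after, so it travelled √(2.6² + 2.6²) ≈ 3.7 units.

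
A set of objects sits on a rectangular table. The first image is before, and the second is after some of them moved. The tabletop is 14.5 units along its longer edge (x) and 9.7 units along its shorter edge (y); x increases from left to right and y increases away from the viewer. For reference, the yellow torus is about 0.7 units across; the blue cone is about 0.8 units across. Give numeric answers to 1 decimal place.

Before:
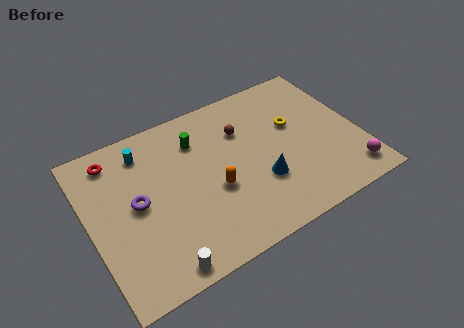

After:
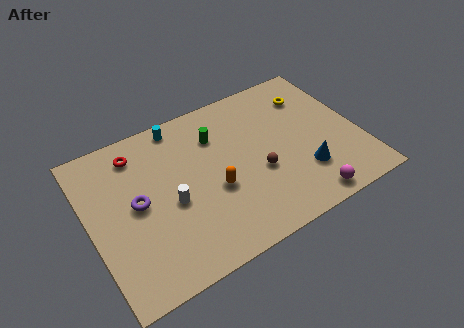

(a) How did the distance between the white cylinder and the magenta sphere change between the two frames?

-2.9

The distance was about 10.4 in the first image and 7.5 in the second, so they moved 2.9 units closer together.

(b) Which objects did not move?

the orange capsule and the purple torus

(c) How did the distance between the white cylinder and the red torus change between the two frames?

-3.4

The distance was about 7.4 in the first image and 4.0 in the second, so they moved 3.4 units closer together.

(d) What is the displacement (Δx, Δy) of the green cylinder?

(1.0, -0.2)

The green cylinder started near (6.1, 7.3) and ended near (7.1, 7.1).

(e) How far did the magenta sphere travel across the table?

2.5

The magenta sphere moved from about (13.5, 1.5) to (11.0, 1.0), a distance of √(2.5² + 0.5²) ≈ 2.5.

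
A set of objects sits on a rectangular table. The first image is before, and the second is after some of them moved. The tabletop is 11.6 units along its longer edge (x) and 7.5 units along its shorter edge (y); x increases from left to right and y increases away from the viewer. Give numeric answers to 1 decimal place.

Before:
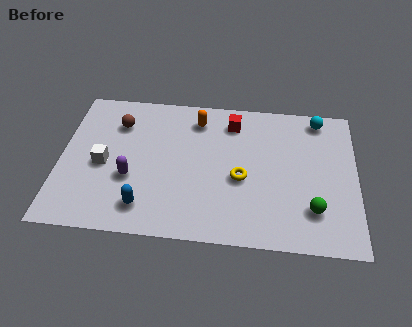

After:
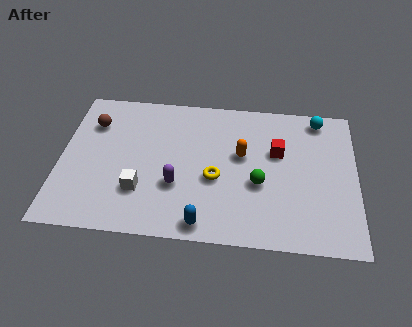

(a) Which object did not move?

the cyan sphere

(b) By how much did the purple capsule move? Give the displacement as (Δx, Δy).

(1.8, -0.2)

The purple capsule was at about (2.8, 2.8) and moved to about (4.6, 2.6).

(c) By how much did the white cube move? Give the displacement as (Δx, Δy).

(1.5, -1.2)

From the two frames, the white cube sits at roughly (1.7, 3.4) before and (3.2, 2.2) after.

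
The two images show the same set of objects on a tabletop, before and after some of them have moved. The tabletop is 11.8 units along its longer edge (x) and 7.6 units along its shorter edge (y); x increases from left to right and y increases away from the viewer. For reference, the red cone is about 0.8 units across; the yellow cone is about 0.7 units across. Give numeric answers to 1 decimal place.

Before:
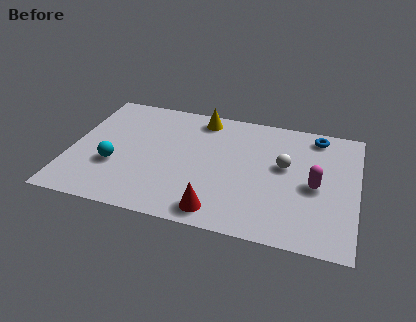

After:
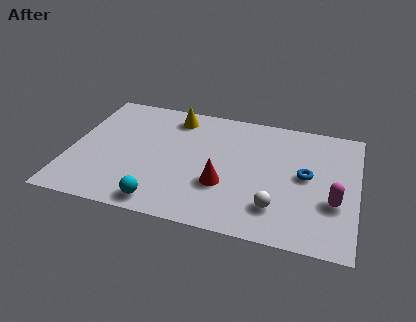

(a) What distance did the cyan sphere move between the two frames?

2.8

The cyan sphere moved from about (1.9, 2.7) to (4.0, 0.9), a distance of √(2.1² + 1.8²) ≈ 2.8.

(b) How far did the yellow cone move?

1.1

From (5.2, 6.6) to (4.1, 6.4), the yellow cone covered √(1.1² + 0.2²) ≈ 1.1 units.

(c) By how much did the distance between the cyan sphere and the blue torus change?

-2.5

They were about 9.0 units apart before and 6.5 after — 2.5 units closer together.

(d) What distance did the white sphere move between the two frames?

2.6

From (8.8, 4.4) to (8.6, 1.8), the white sphere covered √(0.2² + 2.6²) ≈ 2.6 units.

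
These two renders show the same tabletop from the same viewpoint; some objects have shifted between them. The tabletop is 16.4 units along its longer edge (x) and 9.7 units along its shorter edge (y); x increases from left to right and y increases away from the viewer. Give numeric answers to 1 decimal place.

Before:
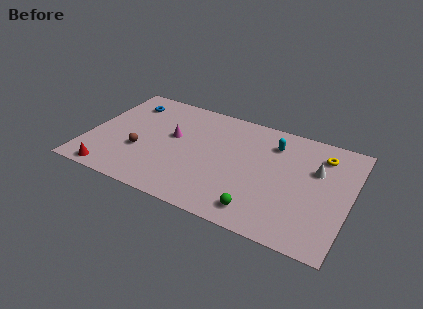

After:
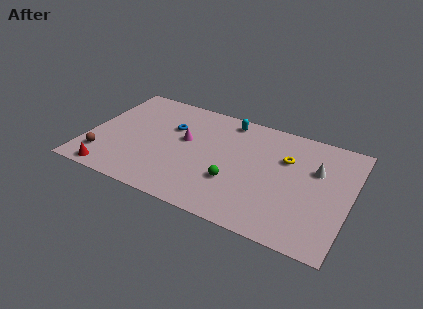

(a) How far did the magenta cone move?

0.8

The magenta cone moved from about (5.2, 5.6) to (6.0, 5.6), a distance of √(0.8² + 0.0²) ≈ 0.8.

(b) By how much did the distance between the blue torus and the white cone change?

-3.1

The distance was about 12.3 in the first image and 9.2 in the second, so they moved 3.1 units closer together.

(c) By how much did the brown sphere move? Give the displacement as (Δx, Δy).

(-2.2, -1.4)

The brown sphere was at about (3.4, 3.5) and moved to about (1.2, 2.1).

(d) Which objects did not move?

the white cone and the red cone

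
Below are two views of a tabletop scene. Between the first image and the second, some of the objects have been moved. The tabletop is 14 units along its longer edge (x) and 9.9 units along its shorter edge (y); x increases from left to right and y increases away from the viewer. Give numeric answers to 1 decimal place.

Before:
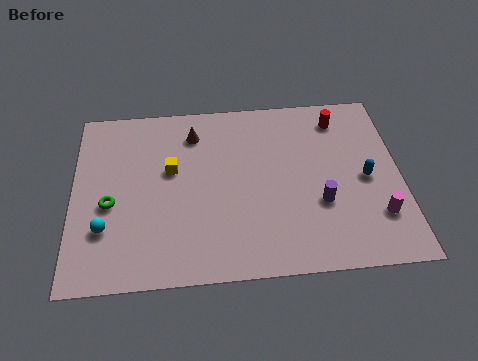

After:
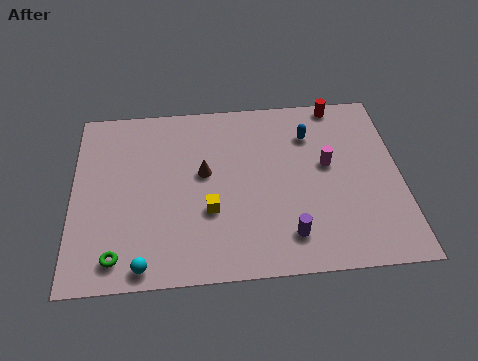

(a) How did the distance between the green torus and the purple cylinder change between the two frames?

-1.7

They were about 8.9 units apart before and 7.2 after — 1.7 units closer together.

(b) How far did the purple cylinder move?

2.1

From (10.5, 3.5) to (9.1, 1.9), the purple cylinder covered √(1.4² + 1.6²) ≈ 2.1 units.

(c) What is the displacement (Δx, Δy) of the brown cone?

(0.4, -2.3)

The brown cone was at about (5.2, 7.9) and moved to about (5.6, 5.6).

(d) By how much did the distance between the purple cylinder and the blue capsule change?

+3.3

They were about 2.3 units apart before and 5.6 after — 3.3 units further apart.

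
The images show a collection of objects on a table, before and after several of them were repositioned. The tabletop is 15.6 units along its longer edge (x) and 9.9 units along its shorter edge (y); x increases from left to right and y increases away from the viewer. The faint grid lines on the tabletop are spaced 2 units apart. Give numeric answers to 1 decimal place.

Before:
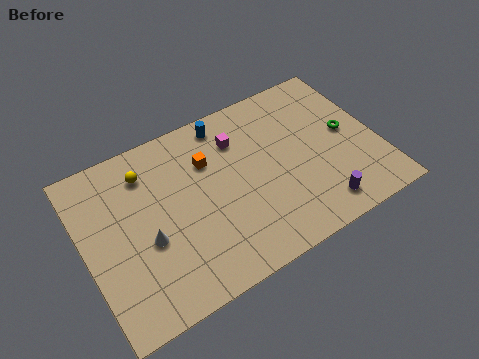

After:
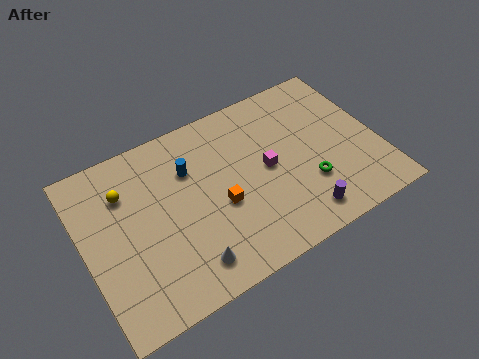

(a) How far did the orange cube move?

2.8

The orange cube was near (6.8, 6.9) before and (7.0, 4.1) after, so it travelled √(0.2² + 2.8²) ≈ 2.8 units.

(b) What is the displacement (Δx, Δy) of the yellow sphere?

(-1.2, -0.6)

From the two frames, the yellow sphere sits at roughly (3.6, 7.8) before and (2.4, 7.2) after.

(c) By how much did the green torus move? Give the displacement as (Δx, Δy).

(-2.5, -2.1)

From the two frames, the green torus sits at roughly (14.1, 5.2) before and (11.6, 3.1) after.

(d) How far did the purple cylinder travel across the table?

1.0

From (11.9, 1.5) to (10.9, 1.5), the purple cylinder covered √(1.0² + 0.0²) ≈ 1.0 units.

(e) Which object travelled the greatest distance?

the green torus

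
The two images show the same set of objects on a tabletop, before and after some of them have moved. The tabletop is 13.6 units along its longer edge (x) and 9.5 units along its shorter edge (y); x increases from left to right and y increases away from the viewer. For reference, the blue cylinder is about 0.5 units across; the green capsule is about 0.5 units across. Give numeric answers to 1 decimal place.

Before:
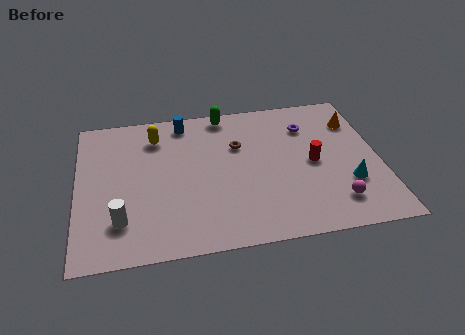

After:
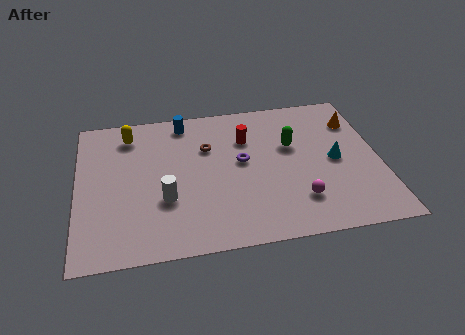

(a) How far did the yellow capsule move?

1.2

The yellow capsule moved from about (3.6, 7.5) to (2.4, 7.8), a distance of √(1.2² + 0.3²) ≈ 1.2.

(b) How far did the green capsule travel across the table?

4.0

From (6.8, 8.6) to (9.7, 5.9), the green capsule covered √(2.9² + 2.7²) ≈ 4.0 units.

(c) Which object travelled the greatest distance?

the green capsule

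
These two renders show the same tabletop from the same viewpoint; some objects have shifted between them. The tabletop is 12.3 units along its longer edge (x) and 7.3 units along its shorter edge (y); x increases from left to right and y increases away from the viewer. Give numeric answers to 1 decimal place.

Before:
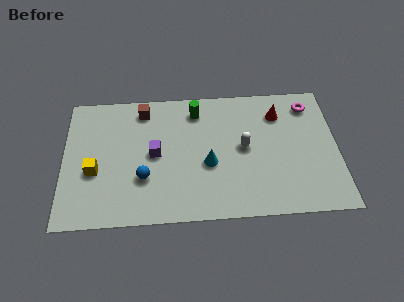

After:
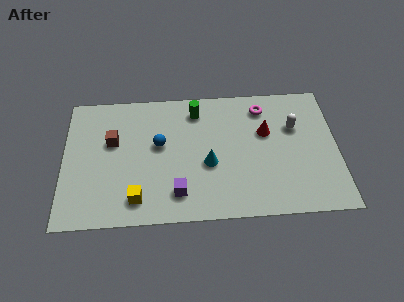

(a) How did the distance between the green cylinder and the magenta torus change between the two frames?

-2.1

They were about 5.1 units apart before and 3.0 after — 2.1 units closer together.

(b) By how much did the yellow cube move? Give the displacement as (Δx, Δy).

(1.9, -1.6)

The yellow cube started near (1.4, 2.9) and ended near (3.3, 1.3).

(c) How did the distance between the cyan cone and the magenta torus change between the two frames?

-1.6

The distance was about 5.5 in the first image and 3.9 in the second, so they moved 1.6 units closer together.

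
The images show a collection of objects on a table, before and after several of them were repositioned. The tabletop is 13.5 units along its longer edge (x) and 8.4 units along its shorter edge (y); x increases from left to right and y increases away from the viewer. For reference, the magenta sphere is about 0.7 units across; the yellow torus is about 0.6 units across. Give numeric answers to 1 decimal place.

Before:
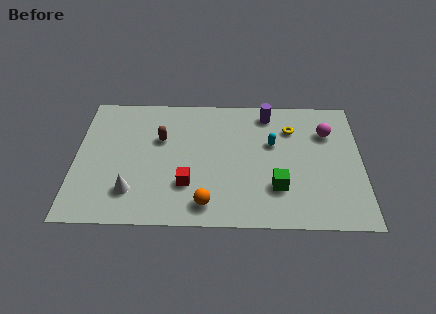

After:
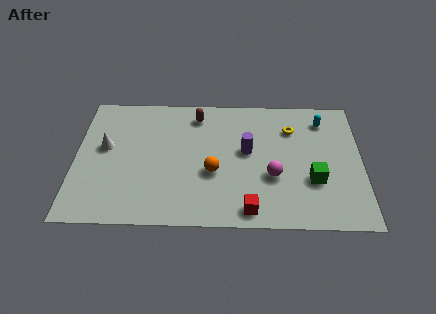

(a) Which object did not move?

the yellow torus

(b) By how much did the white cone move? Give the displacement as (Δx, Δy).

(-1.3, 2.8)

The white cone was at about (2.7, 2.0) and moved to about (1.4, 4.8).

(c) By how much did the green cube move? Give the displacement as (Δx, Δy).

(1.7, 0.5)

The green cube was at about (9.5, 2.4) and moved to about (11.2, 2.9).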